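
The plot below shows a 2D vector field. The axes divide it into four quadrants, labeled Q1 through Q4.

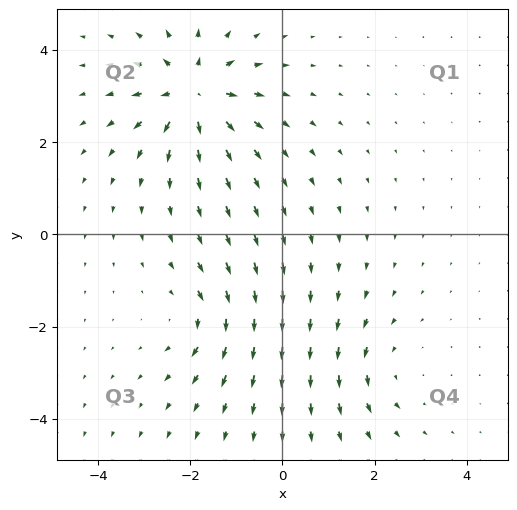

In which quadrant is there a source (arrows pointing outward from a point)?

The source sits at approximately (-1.9, 3.1), which lies in quadrant Q2. The divergence there is about +6, positive as expected for a source.

Q2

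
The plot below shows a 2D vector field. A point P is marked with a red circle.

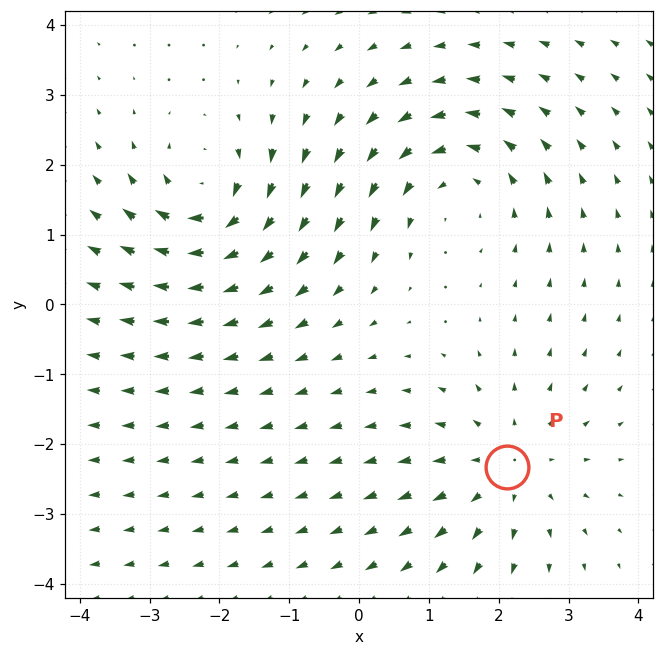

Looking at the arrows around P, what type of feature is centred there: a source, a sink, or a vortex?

source

At P (2.1, -2.3) the arrows spread outward. Divergence about +4, curl ≈0 — positive divergence with near-zero curl is a source.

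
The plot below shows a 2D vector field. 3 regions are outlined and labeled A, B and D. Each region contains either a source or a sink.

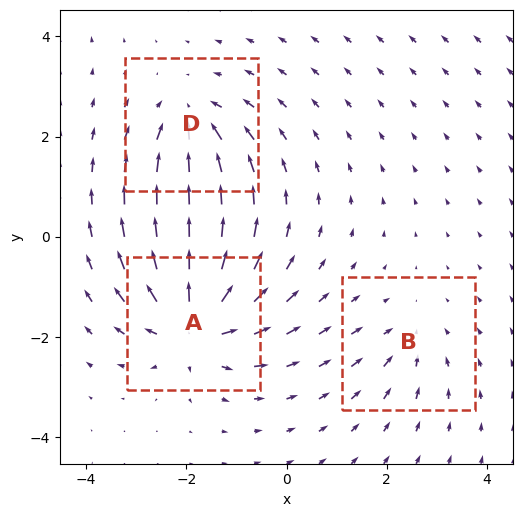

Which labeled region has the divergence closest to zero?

B

Divergence at each region's feature centre — A: about +6, B: about -2, D: about -4. Region B is closest to zero.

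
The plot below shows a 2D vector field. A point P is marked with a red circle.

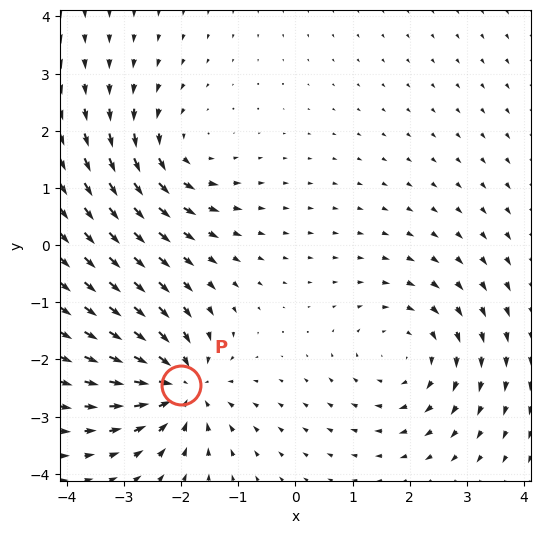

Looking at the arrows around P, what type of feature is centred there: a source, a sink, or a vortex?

sink

At P (-2.0, -2.5) the arrows converge inward. Divergence about -5, curl ≈0 — negative divergence with near-zero curl is a sink.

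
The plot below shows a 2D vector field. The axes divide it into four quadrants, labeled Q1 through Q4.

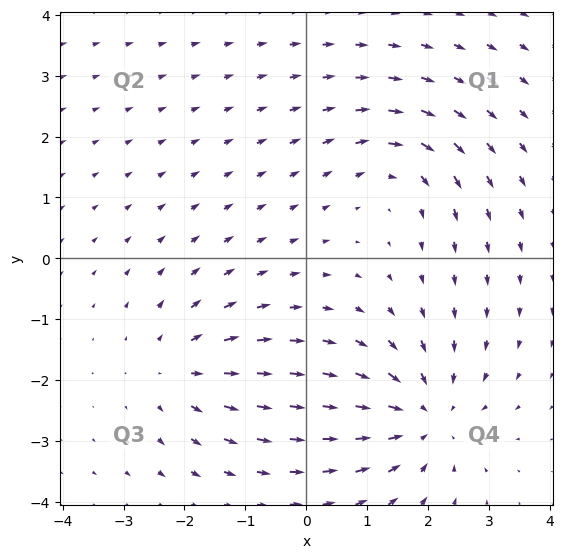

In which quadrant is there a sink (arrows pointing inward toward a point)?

Q4

The sink sits at approximately (1.9, -2.6), which lies in quadrant Q4. The divergence there is about -4, negative as expected for a sink.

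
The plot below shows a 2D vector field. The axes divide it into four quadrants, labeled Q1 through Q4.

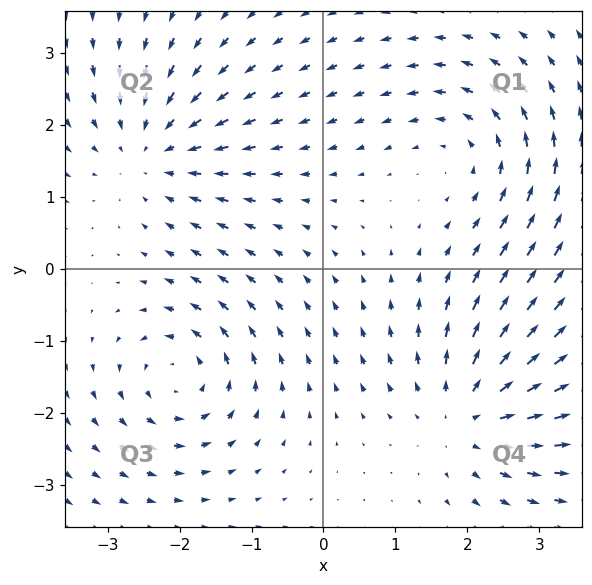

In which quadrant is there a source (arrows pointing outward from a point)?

The source sits at approximately (2.0, -2.0), which lies in quadrant Q4. The divergence there is about +3, positive as expected for a source.

Q4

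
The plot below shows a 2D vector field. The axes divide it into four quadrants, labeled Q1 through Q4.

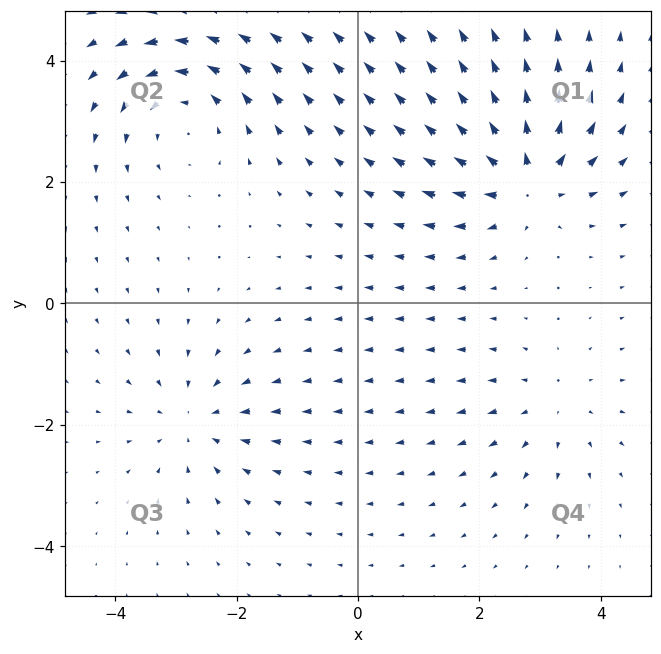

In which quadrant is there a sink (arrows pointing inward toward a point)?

Q3

The sink sits at approximately (-2.7, -1.9), which lies in quadrant Q3. The divergence there is about -4, negative as expected for a sink.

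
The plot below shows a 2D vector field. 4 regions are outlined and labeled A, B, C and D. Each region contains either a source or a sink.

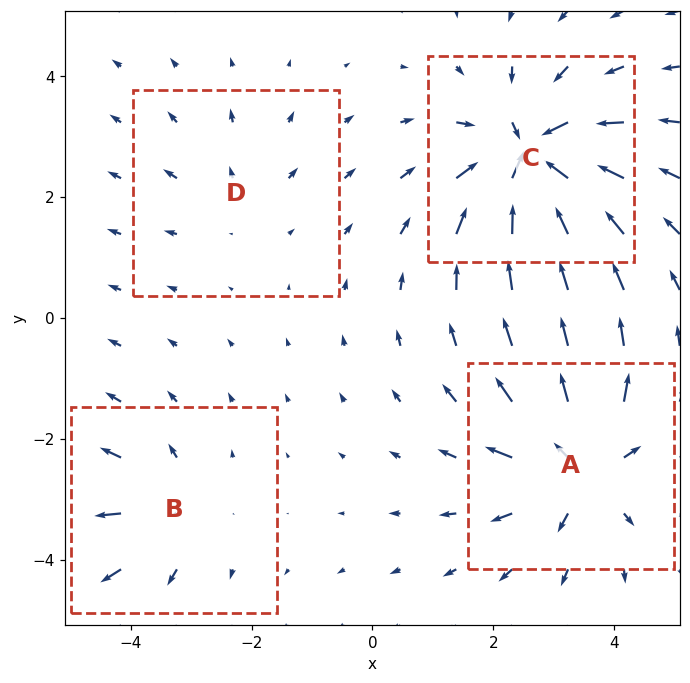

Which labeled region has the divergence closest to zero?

D

Divergence at each region's feature centre — A: about +6, B: about +4, C: about -7, D: about +2. Region D is closest to zero.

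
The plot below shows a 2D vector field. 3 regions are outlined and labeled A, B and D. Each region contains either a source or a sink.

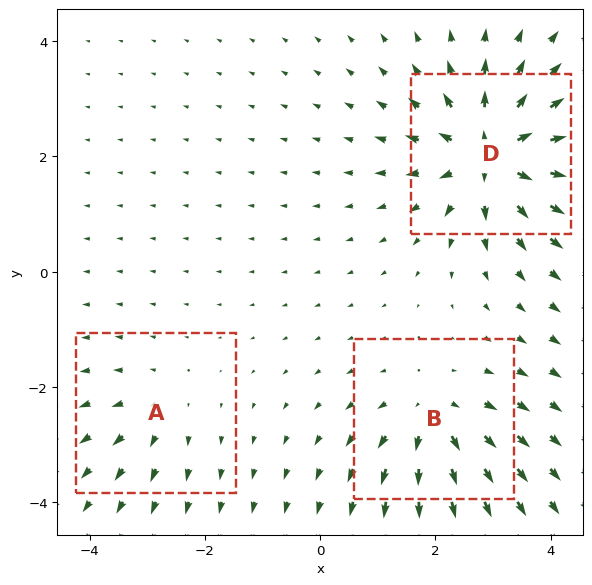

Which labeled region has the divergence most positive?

D

Divergence at each region's feature centre — A: about +2, B: about +4, D: about +6. Region D is most positive.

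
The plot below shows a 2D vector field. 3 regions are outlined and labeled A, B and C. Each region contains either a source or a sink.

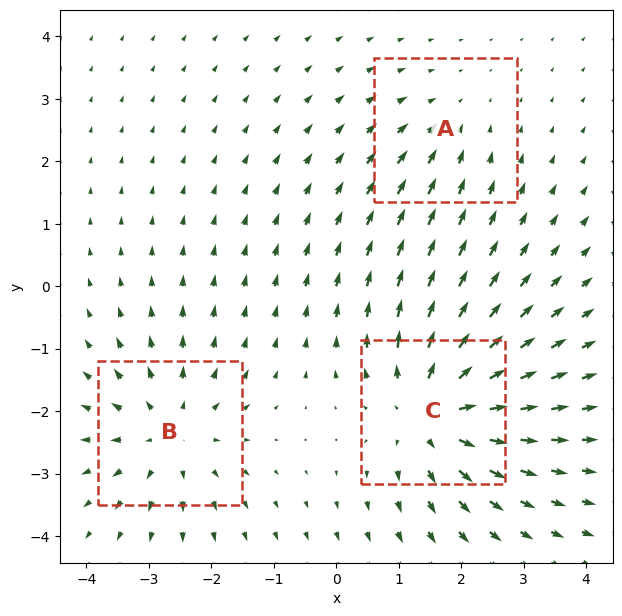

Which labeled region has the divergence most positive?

C

Divergence at each region's feature centre — A: about -2, B: about +3, C: about +5. Region C is most positive.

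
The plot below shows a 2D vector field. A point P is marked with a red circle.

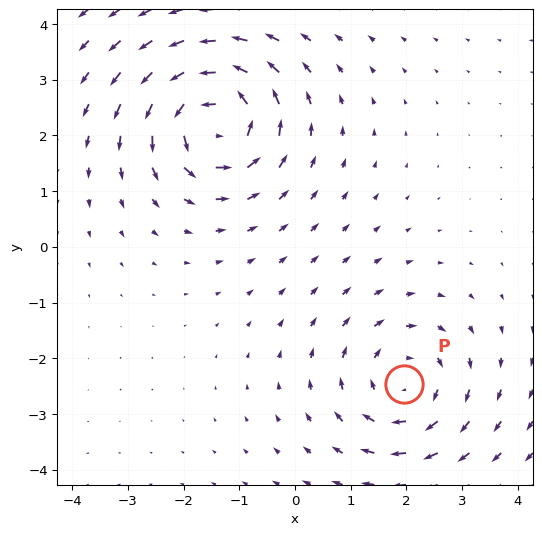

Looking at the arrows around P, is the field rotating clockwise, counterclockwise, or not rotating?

Near P at (1.9, -2.5) the arrows circulate clockwise. The curl (z-component) there is about -4; negative curl means clockwise rotation.

clockwise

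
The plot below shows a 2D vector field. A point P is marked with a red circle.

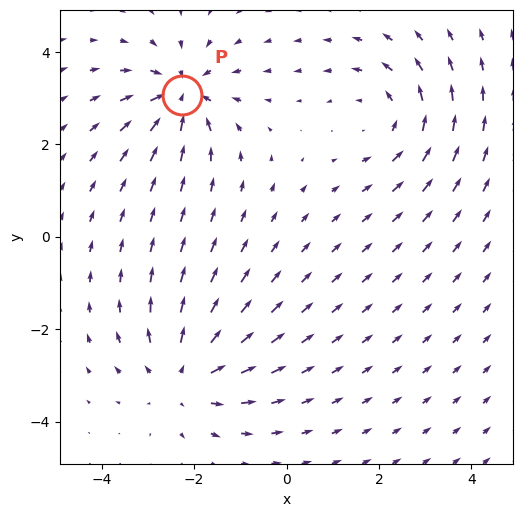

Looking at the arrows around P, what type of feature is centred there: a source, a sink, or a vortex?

At P (-2.3, 3.1) the arrows converge inward. Divergence about -6, curl ≈0 — negative divergence with near-zero curl is a sink.

sink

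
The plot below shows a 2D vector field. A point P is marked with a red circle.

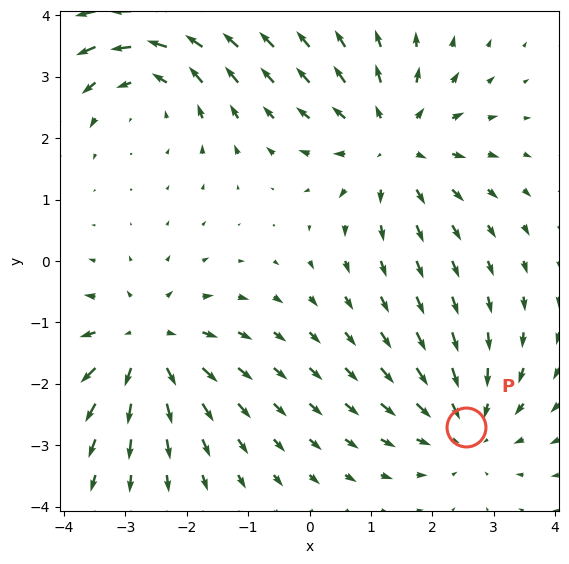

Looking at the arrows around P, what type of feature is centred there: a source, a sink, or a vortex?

sink

At P (2.5, -2.7) the arrows converge inward. Divergence about -4, curl ≈0 — negative divergence with near-zero curl is a sink.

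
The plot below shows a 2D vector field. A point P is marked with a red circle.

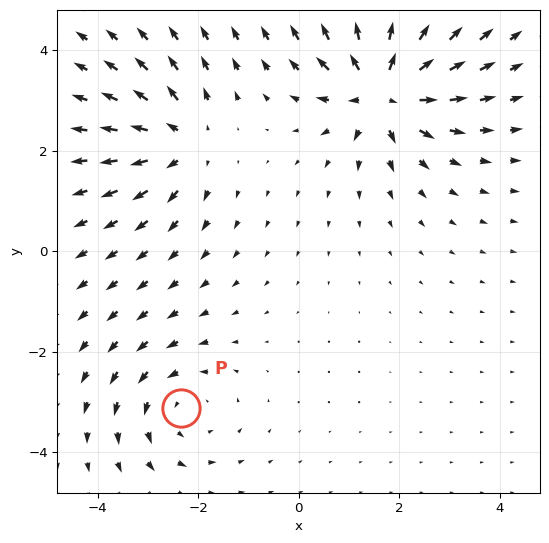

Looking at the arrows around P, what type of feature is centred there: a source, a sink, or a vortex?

At P (-2.3, -3.1) the arrows circulate counterclockwise. Divergence ≈0, curl about +3 — near-zero divergence with nonzero curl is a vortex.

vortex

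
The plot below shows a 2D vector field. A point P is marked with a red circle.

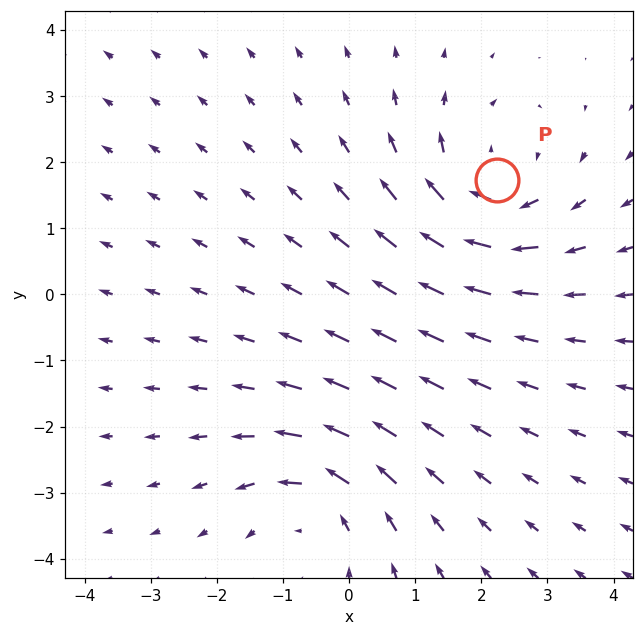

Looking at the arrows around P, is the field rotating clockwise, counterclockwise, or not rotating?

clockwise

Near P at (2.2, 1.7) the arrows circulate clockwise. The curl (z-component) there is about -4; negative curl means clockwise rotation.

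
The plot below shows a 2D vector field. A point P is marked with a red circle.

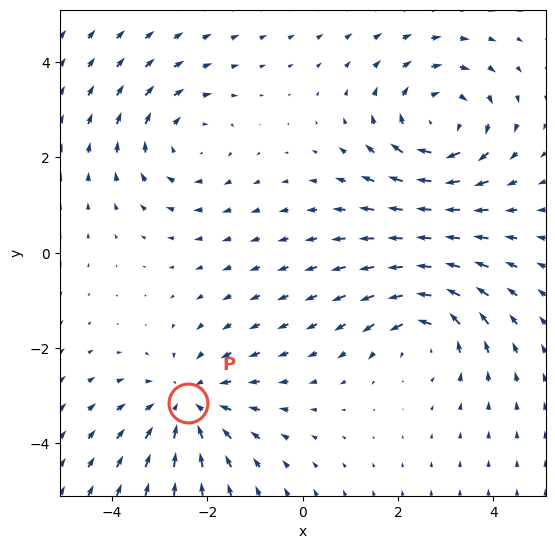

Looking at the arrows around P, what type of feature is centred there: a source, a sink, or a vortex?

At P (-2.4, -3.2) the arrows converge inward. Divergence about -4, curl ≈0 — negative divergence with near-zero curl is a sink.

sink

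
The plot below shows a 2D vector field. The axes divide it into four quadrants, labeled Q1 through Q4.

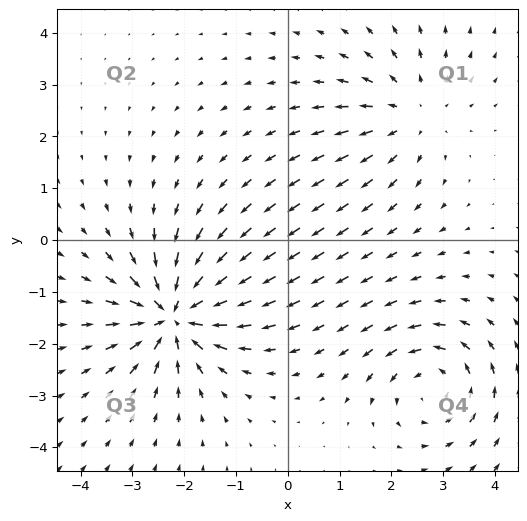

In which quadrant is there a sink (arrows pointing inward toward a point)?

Q3

The sink sits at approximately (-2.2, -1.4), which lies in quadrant Q3. The divergence there is about -7, negative as expected for a sink.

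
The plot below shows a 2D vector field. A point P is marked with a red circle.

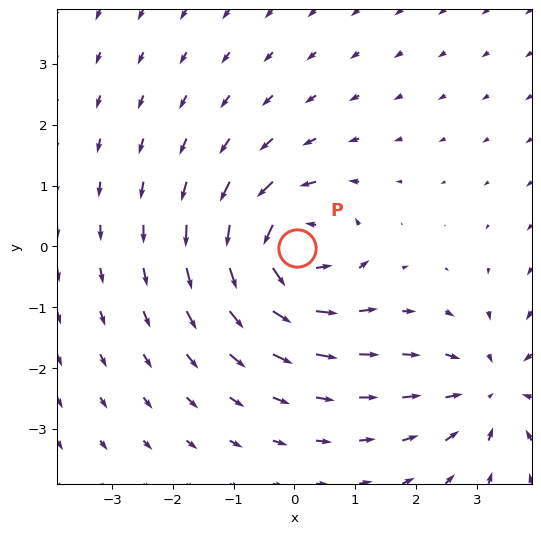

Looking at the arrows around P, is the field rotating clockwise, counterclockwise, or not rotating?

Near P at (0.0, -0.0) the arrows circulate counterclockwise. The curl (z-component) there is about +5; positive curl means counterclockwise rotation.

counterclockwise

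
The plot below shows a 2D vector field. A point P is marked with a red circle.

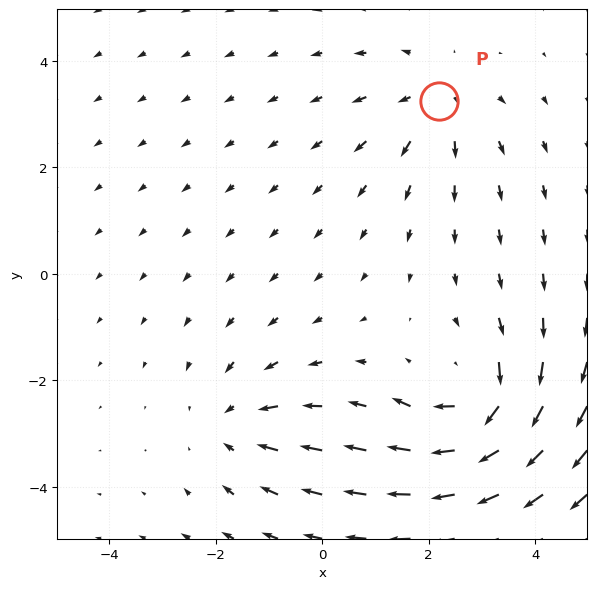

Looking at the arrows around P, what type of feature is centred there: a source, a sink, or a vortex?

At P (2.2, 3.2) the arrows spread outward. Divergence about +3, curl ≈0 — positive divergence with near-zero curl is a source.

source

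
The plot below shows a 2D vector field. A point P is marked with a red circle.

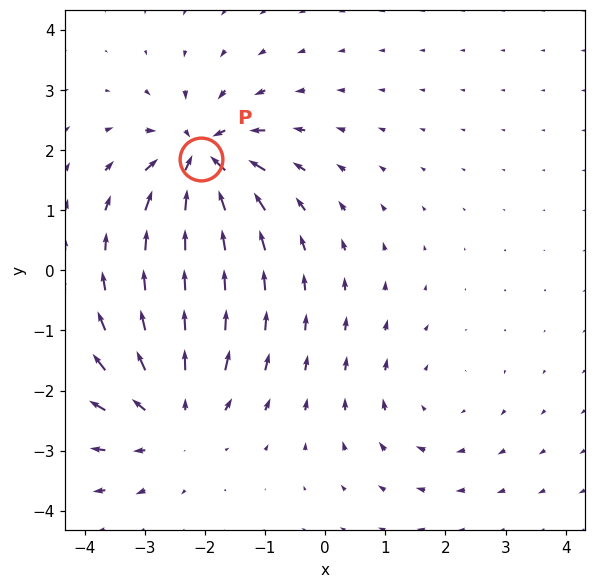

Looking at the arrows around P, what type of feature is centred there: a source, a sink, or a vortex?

sink

At P (-2.1, 1.8) the arrows converge inward. Divergence about -7, curl ≈0 — negative divergence with near-zero curl is a sink.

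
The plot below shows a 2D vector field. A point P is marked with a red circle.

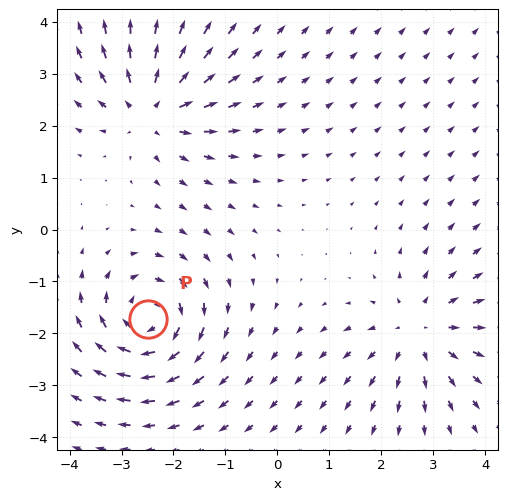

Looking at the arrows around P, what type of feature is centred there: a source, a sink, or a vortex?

At P (-2.5, -1.7) the arrows circulate clockwise. Divergence ≈0, curl about -5 — near-zero divergence with nonzero curl is a vortex.

vortex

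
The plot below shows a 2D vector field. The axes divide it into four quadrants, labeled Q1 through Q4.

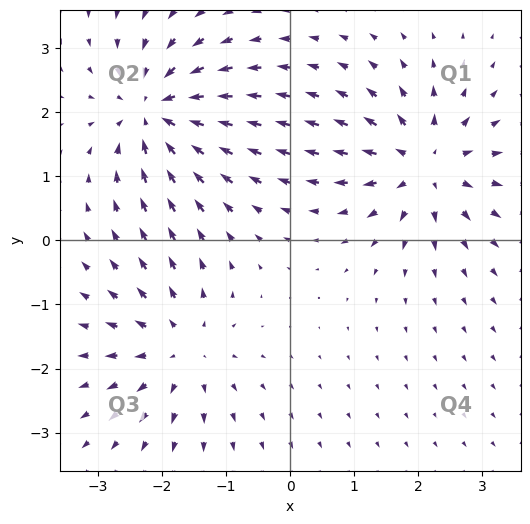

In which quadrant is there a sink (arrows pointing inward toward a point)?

The sink sits at approximately (-2.1, 2.0), which lies in quadrant Q2. The divergence there is about -6, negative as expected for a sink.

Q2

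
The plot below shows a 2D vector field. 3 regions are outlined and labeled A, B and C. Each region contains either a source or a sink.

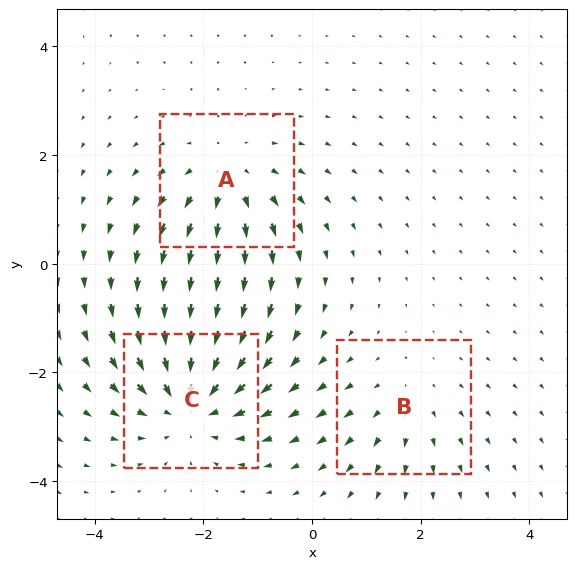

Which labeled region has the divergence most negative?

C

Divergence at each region's feature centre — A: about +3, B: about +2, C: about -4. Region C is most negative.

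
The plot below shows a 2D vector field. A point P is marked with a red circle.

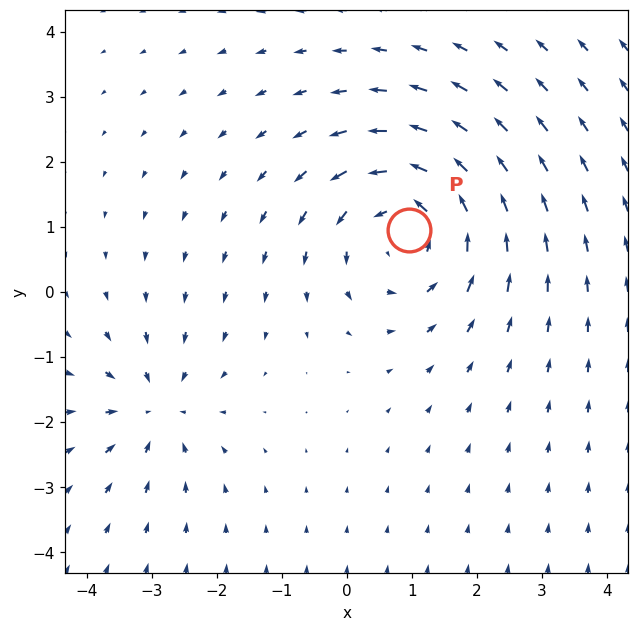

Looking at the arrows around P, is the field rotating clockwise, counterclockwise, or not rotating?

Near P at (1.0, 0.9) the arrows circulate counterclockwise. The curl (z-component) there is about +4; positive curl means counterclockwise rotation.

counterclockwise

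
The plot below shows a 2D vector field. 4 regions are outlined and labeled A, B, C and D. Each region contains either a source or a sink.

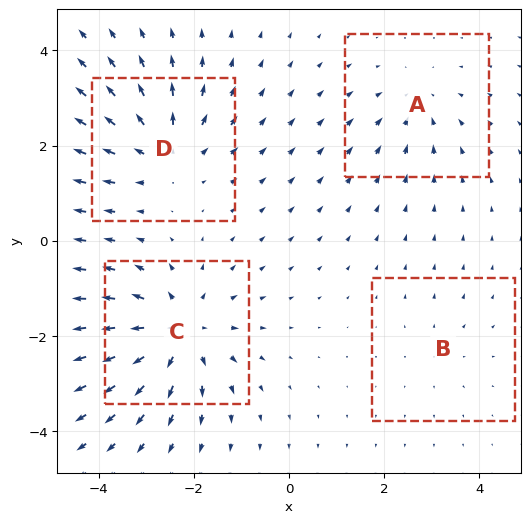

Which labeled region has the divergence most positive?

Divergence at each region's feature centre — A: about -3, B: about +2, C: about +6, D: about +5. Region C is most positive.

C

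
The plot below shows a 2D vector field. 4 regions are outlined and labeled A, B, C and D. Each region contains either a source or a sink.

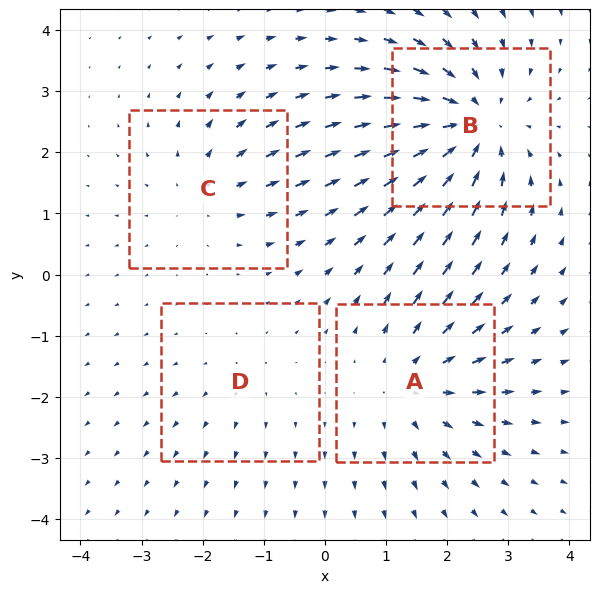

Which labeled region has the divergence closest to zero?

D

Divergence at each region's feature centre — A: about +4, B: about -6, C: about +3, D: about +2. Region D is closest to zero.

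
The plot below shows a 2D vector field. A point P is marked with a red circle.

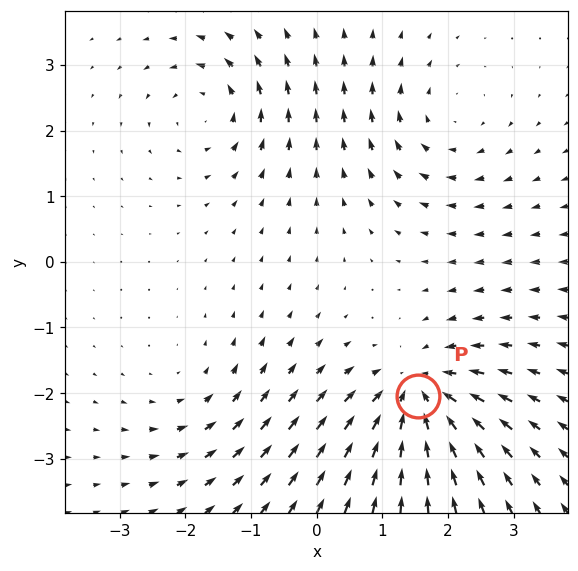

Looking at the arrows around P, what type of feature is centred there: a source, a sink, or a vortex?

At P (1.5, -2.0) the arrows converge inward. Divergence about -5, curl ≈0 — negative divergence with near-zero curl is a sink.

sink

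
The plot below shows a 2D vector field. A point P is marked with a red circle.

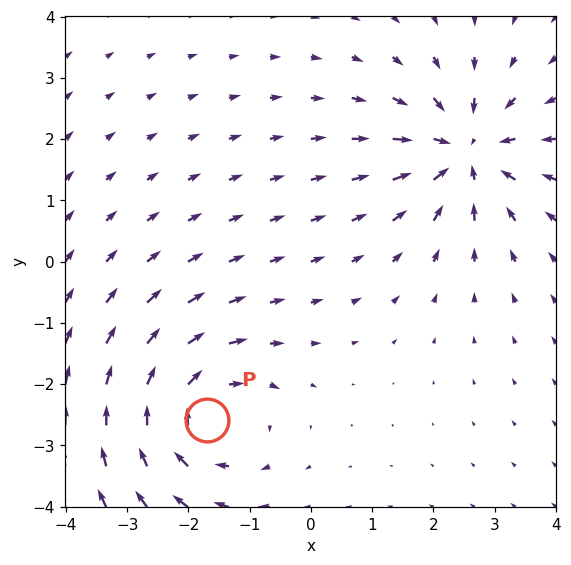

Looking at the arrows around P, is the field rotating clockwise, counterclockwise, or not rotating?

Near P at (-1.7, -2.6) the arrows circulate clockwise. The curl (z-component) there is about -4; negative curl means clockwise rotation.

clockwise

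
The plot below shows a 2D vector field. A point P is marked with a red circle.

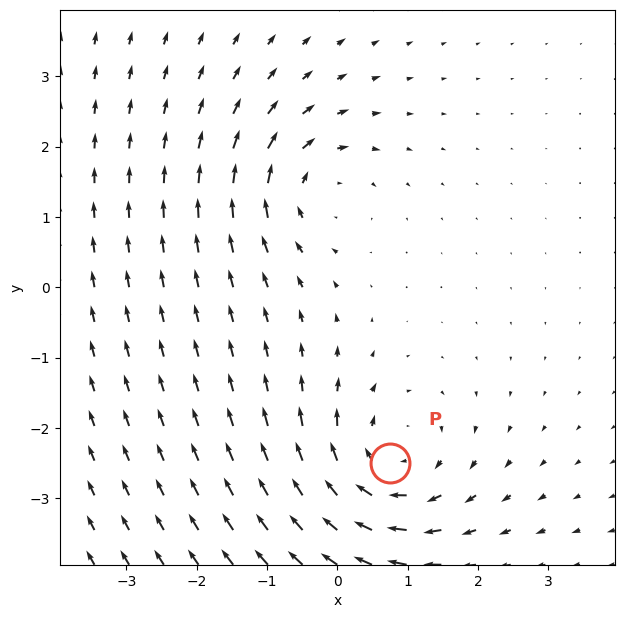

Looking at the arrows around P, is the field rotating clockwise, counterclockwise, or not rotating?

clockwise

Near P at (0.7, -2.5) the arrows circulate clockwise. The curl (z-component) there is about -5; negative curl means clockwise rotation.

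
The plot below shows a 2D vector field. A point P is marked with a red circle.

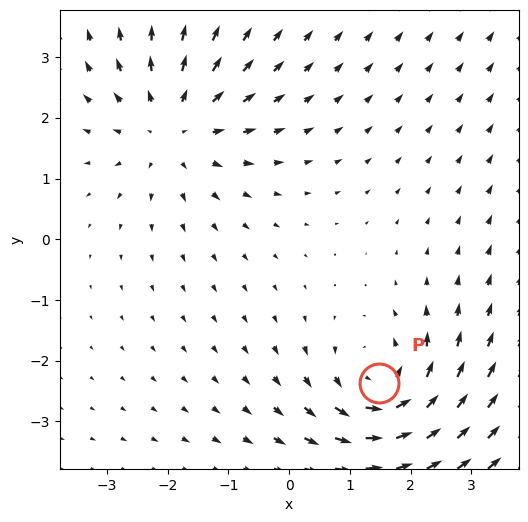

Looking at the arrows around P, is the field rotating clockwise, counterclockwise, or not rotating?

counterclockwise

Near P at (1.5, -2.4) the arrows circulate counterclockwise. The curl (z-component) there is about +4; positive curl means counterclockwise rotation.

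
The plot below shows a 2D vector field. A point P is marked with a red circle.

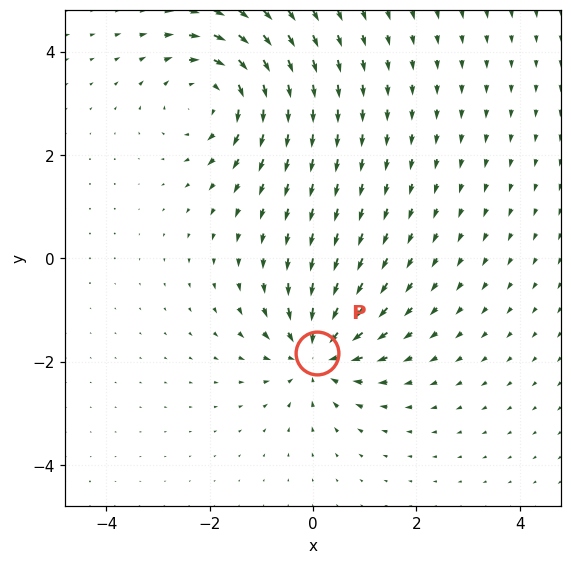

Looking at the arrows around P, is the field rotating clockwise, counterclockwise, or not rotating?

not rotating

Near P at (0.1, -1.8) the arrows show no circulation. The curl there is ≈0.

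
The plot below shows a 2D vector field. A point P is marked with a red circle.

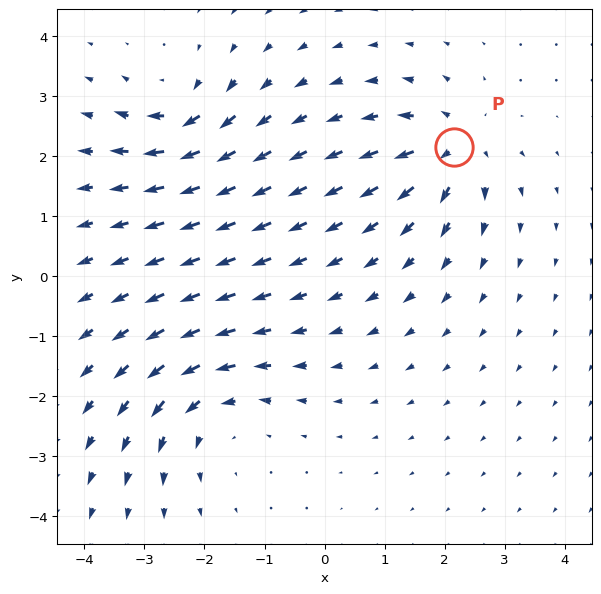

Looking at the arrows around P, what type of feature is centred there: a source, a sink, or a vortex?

At P (2.2, 2.2) the arrows spread outward. Divergence about +4, curl ≈0 — positive divergence with near-zero curl is a source.

source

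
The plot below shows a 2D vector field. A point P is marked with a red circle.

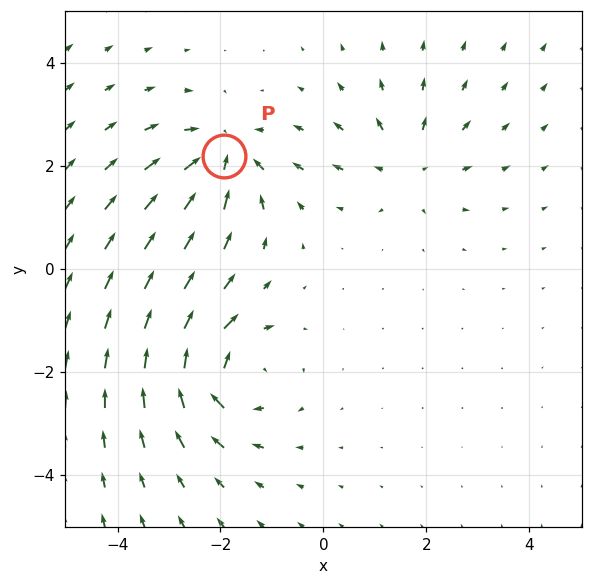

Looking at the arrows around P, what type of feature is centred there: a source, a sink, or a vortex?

At P (-1.9, 2.2) the arrows converge inward. Divergence about -5, curl ≈0 — negative divergence with near-zero curl is a sink.

sink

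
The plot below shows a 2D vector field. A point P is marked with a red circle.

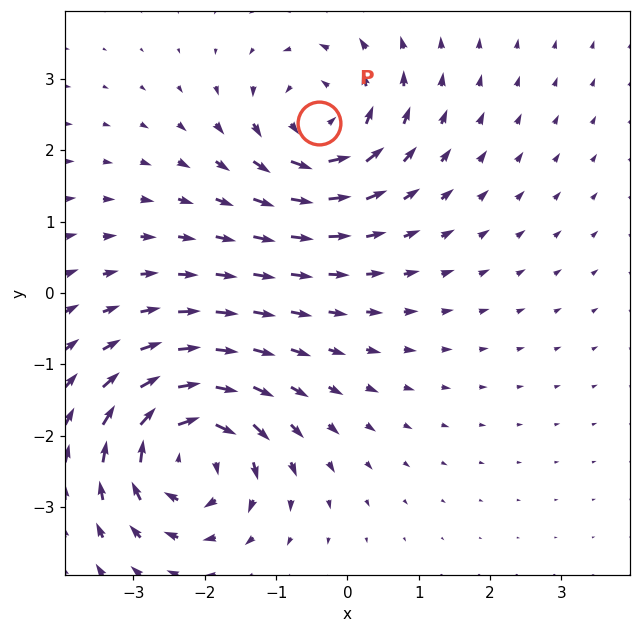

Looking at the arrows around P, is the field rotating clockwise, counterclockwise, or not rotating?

counterclockwise

Near P at (-0.4, 2.4) the arrows circulate counterclockwise. The curl (z-component) there is about +5; positive curl means counterclockwise rotation.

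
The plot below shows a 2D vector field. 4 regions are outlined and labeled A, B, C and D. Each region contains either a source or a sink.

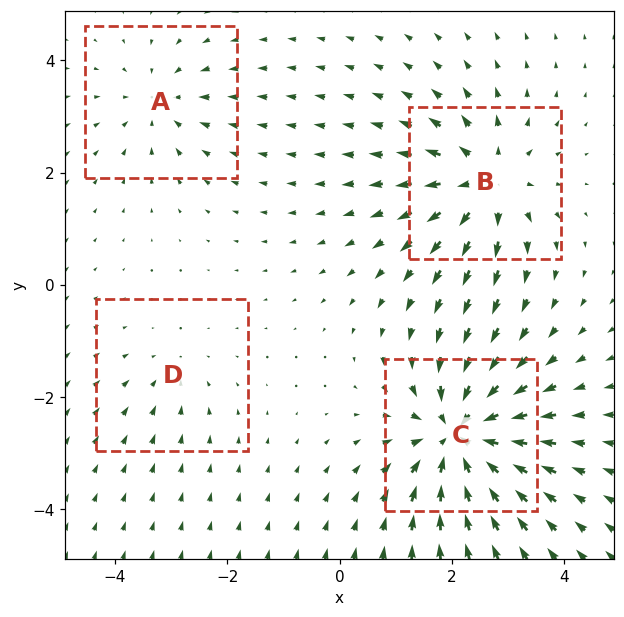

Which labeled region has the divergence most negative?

Divergence at each region's feature centre — A: about -3, B: about +6, C: about -8, D: about -2. Region C is most negative.

C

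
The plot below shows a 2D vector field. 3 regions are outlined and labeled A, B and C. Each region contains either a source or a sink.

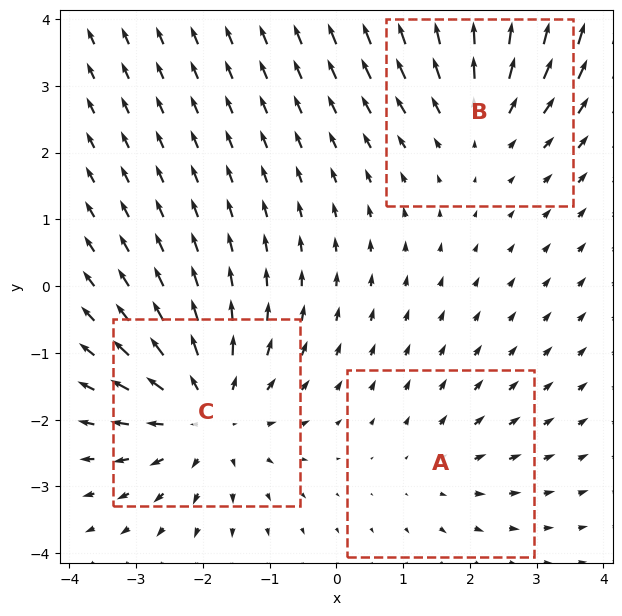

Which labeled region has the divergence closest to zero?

A

Divergence at each region's feature centre — A: about +2, B: about +3, C: about +4. Region A is closest to zero.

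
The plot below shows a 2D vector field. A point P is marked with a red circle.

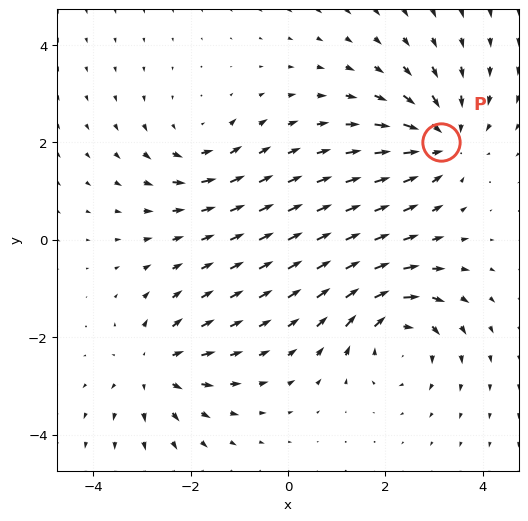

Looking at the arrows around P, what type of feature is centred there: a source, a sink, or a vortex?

At P (3.2, 2.0) the arrows converge inward. Divergence about -4, curl ≈0 — negative divergence with near-zero curl is a sink.

sink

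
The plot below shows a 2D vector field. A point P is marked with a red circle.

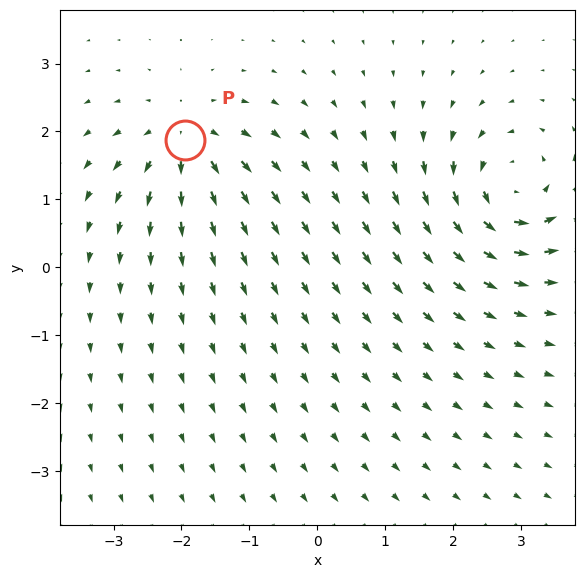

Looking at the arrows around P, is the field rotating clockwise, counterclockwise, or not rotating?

Near P at (-1.9, 1.9) the arrows show no circulation. The curl there is ≈0.

not rotating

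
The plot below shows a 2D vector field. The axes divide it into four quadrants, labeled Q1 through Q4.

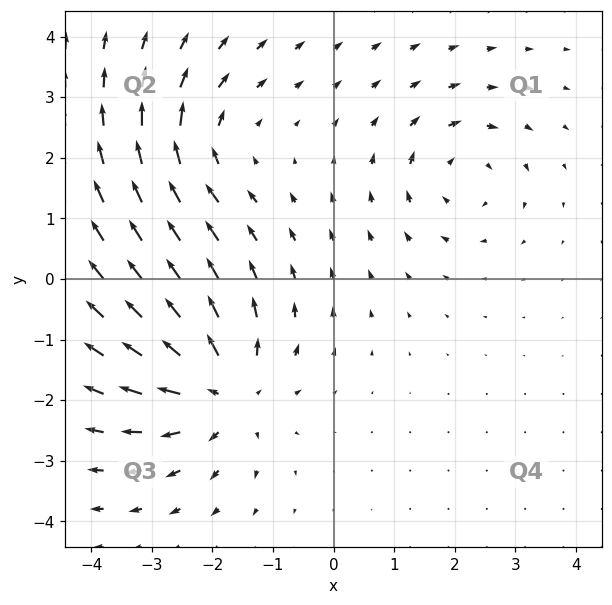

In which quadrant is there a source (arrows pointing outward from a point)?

Q3

The source sits at approximately (-1.8, -1.8), which lies in quadrant Q3. The divergence there is about +5, positive as expected for a source.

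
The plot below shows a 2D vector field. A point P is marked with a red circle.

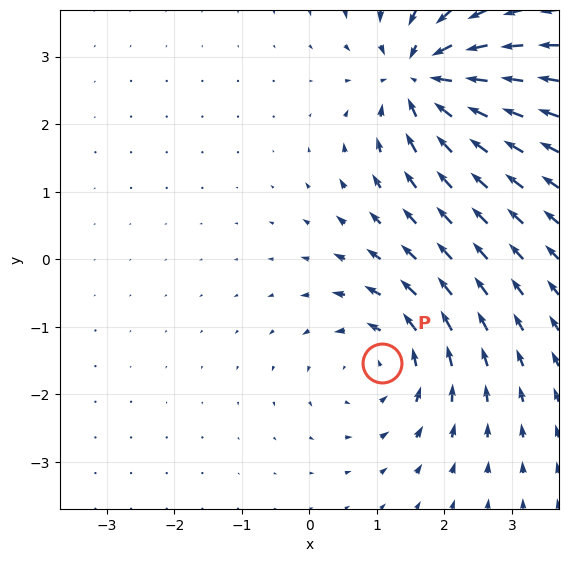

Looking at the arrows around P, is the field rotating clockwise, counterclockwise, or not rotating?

Near P at (1.1, -1.5) the arrows circulate counterclockwise. The curl (z-component) there is about +3; positive curl means counterclockwise rotation.

counterclockwise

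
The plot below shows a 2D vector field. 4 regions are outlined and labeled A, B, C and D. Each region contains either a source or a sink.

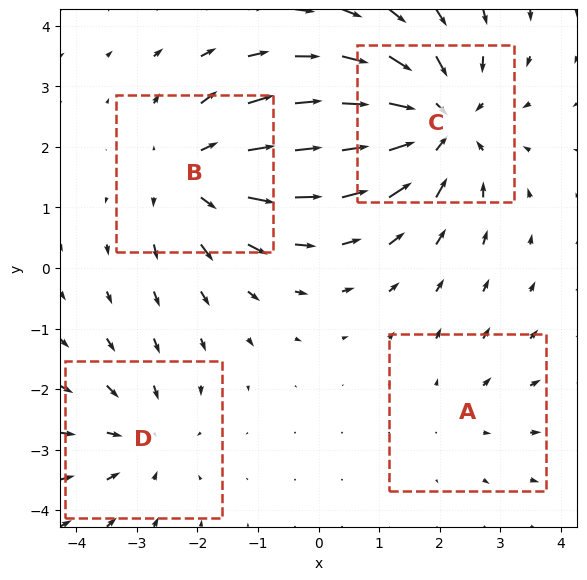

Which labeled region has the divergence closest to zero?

Divergence at each region's feature centre — A: about +2, B: about +4, C: about -5, D: about -3. Region A is closest to zero.

A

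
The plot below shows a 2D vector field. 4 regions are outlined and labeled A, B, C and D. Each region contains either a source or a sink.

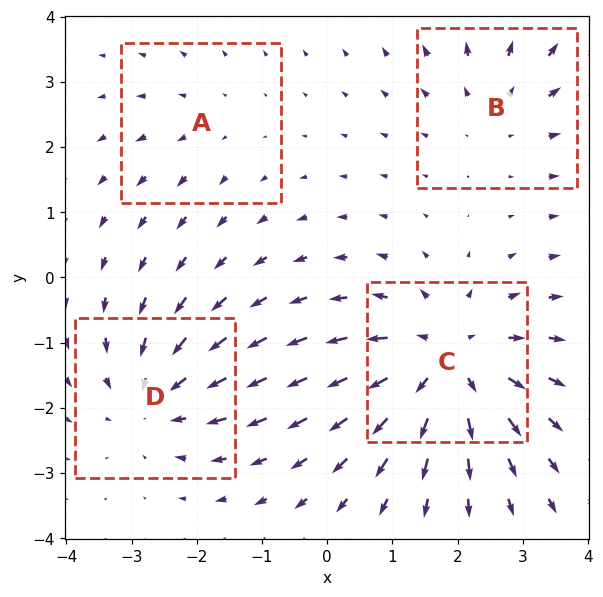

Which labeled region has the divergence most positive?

C

Divergence at each region's feature centre — A: about +2, B: about +3, C: about +6, D: about -4. Region C is most positive.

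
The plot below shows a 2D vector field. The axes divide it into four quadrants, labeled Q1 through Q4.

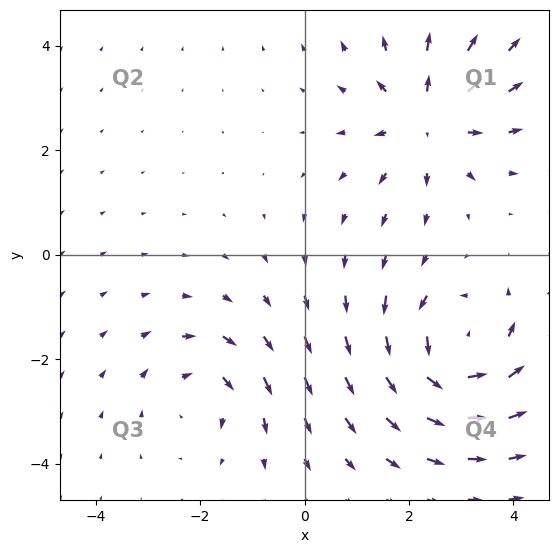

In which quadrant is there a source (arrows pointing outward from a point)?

The source sits at approximately (2.4, 2.6), which lies in quadrant Q1. The divergence there is about +4, positive as expected for a source.

Q1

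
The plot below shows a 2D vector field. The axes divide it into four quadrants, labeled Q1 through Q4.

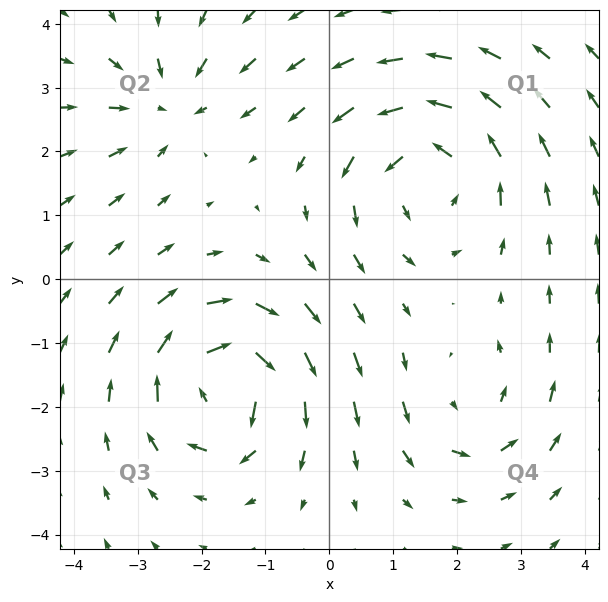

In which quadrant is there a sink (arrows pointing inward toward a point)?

Q2

The sink sits at approximately (-2.5, 2.7), which lies in quadrant Q2. The divergence there is about -4, negative as expected for a sink.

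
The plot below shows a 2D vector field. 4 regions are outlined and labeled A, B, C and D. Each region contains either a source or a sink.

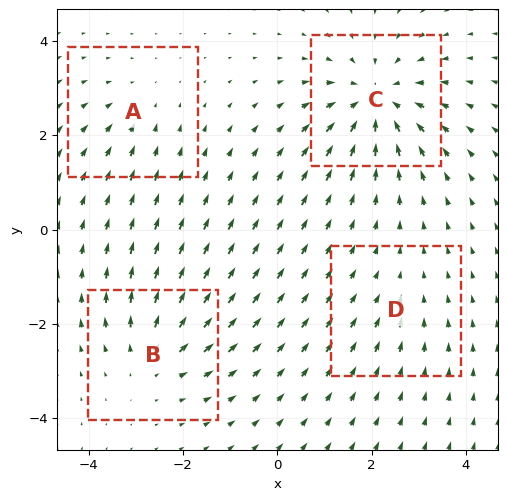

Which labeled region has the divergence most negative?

Divergence at each region's feature centre — A: about -3, B: about +4, C: about -7, D: about -2. Region C is most negative.

C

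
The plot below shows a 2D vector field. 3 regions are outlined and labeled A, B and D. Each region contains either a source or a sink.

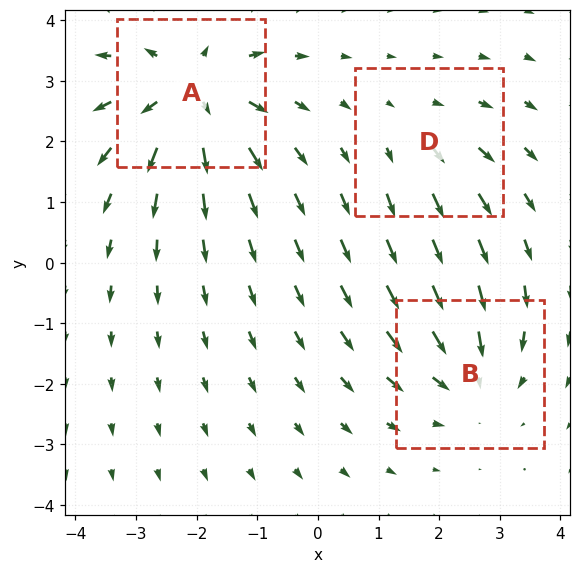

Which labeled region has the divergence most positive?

A

Divergence at each region's feature centre — A: about +4, B: about -3, D: about +2. Region A is most positive.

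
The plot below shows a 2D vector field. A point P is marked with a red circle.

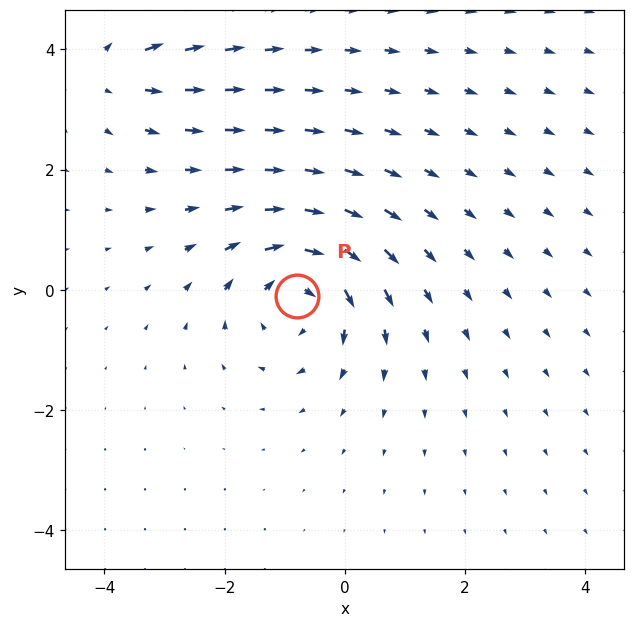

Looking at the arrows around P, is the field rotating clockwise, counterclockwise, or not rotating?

clockwise

Near P at (-0.8, -0.1) the arrows circulate clockwise. The curl (z-component) there is about -4; negative curl means clockwise rotation.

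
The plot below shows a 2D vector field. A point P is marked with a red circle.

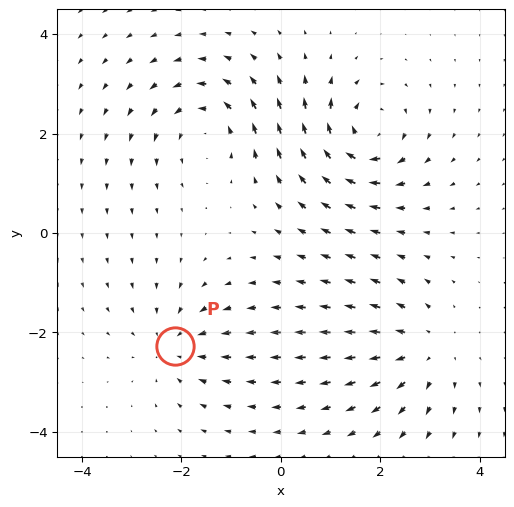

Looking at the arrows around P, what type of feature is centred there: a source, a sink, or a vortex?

sink

At P (-2.1, -2.3) the arrows converge inward. Divergence about -3, curl ≈0 — negative divergence with near-zero curl is a sink.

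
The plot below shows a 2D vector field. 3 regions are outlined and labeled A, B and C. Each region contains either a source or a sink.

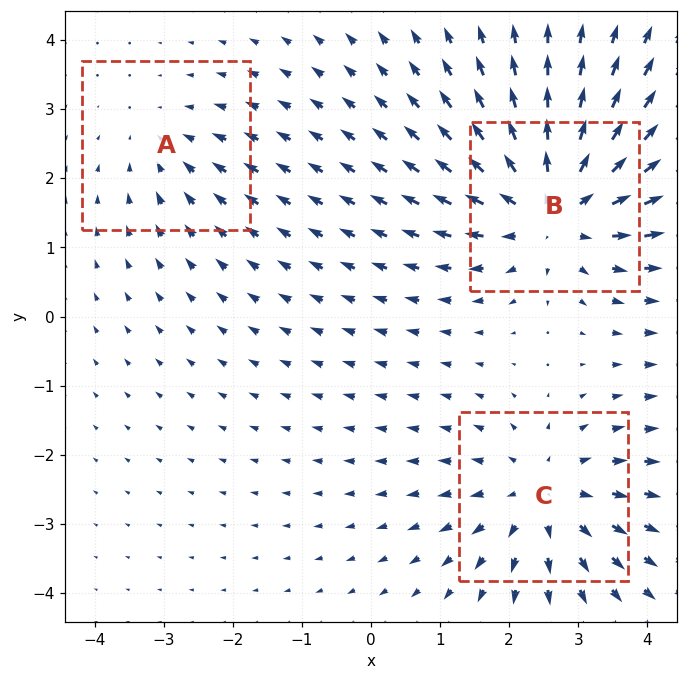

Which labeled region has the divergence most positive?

Divergence at each region's feature centre — A: about -2, B: about +4, C: about +3. Region B is most positive.

B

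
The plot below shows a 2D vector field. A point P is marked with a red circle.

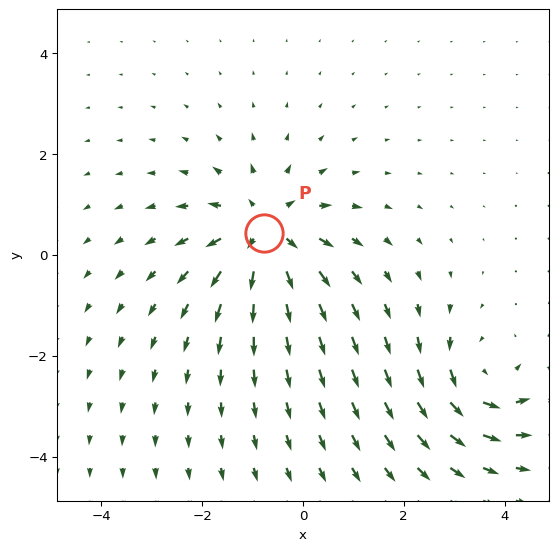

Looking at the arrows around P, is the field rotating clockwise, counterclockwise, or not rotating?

not rotating

Near P at (-0.8, 0.4) the arrows show no circulation. The curl there is ≈0.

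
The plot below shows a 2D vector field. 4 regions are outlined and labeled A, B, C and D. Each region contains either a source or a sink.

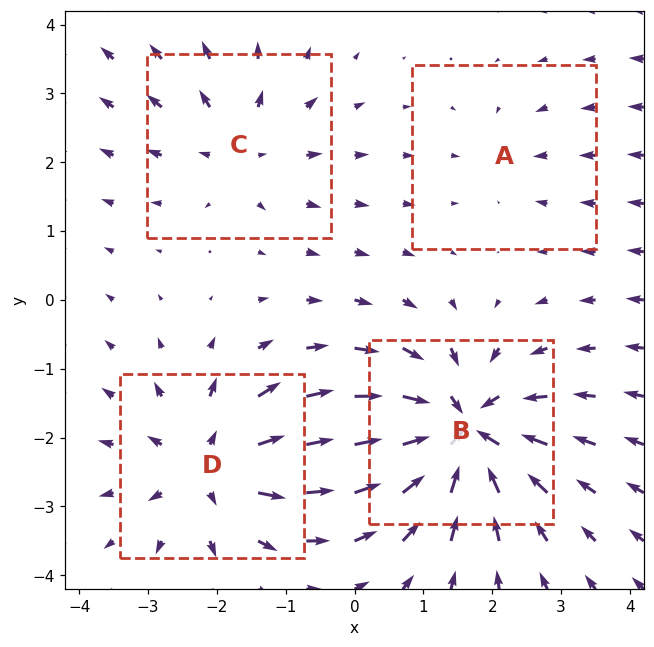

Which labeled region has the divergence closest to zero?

Divergence at each region's feature centre — A: about -2, B: about -7, C: about +4, D: about +6. Region A is closest to zero.

A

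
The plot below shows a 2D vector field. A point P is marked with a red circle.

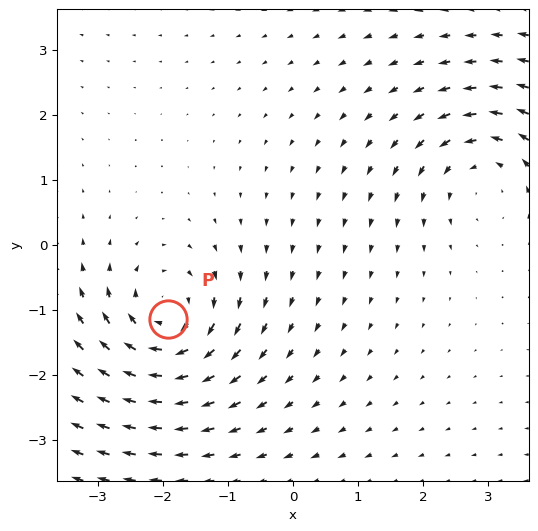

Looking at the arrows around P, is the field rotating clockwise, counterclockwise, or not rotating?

Near P at (-1.9, -1.1) the arrows circulate clockwise. The curl (z-component) there is about -4; negative curl means clockwise rotation.

clockwise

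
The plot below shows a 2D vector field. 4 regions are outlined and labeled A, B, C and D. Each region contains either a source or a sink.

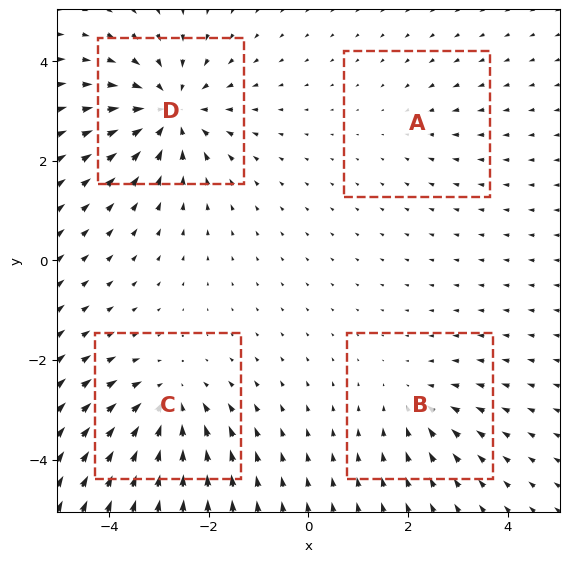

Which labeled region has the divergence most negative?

Divergence at each region's feature centre — A: about -2, B: about -3, C: about -5, D: about -7. Region D is most negative.

D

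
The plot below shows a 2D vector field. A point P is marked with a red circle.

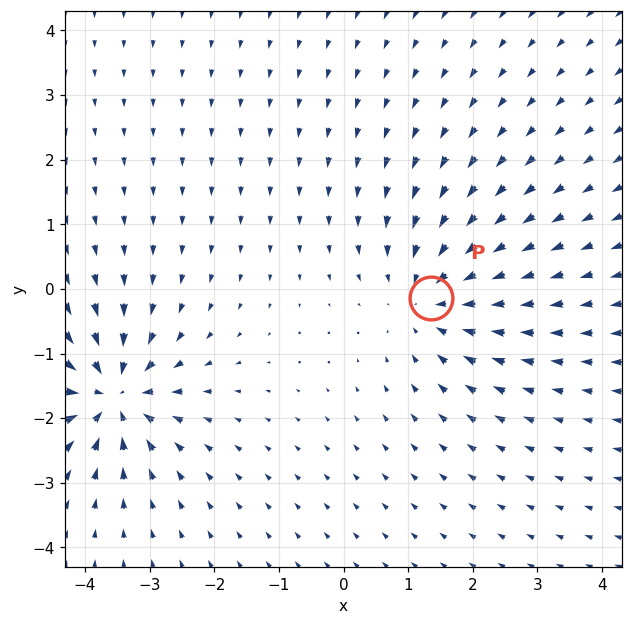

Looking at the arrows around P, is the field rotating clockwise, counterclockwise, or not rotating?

not rotating

Near P at (1.4, -0.1) the arrows show no circulation. The curl there is ≈0.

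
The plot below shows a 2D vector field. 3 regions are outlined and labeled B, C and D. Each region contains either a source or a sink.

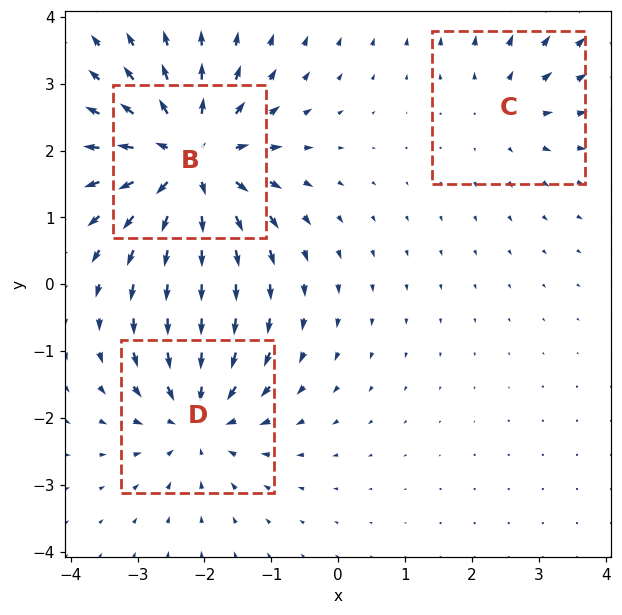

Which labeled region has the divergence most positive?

Divergence at each region's feature centre — B: about +5, C: about +2, D: about -4. Region B is most positive.

B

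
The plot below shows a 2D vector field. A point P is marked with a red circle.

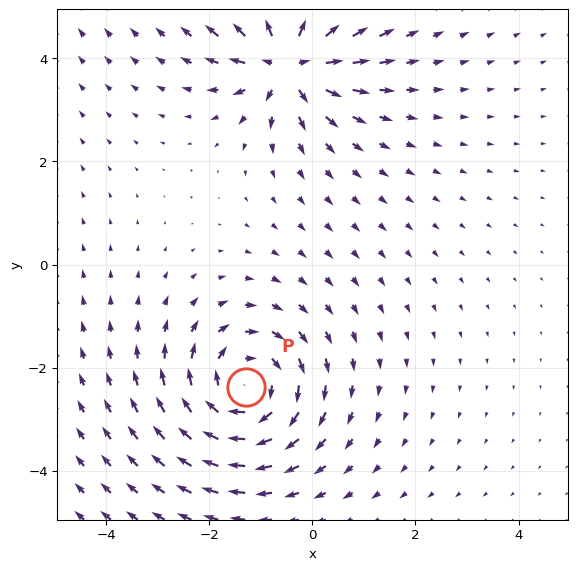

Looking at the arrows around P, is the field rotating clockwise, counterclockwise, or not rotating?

clockwise

Near P at (-1.3, -2.4) the arrows circulate clockwise. The curl (z-component) there is about -4; negative curl means clockwise rotation.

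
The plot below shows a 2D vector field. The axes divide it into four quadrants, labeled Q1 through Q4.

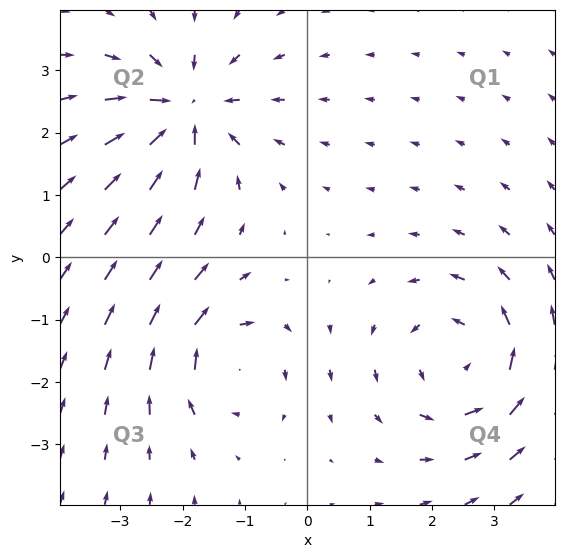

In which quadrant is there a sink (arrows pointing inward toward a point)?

Q2

The sink sits at approximately (-2.0, 2.3), which lies in quadrant Q2. The divergence there is about -5, negative as expected for a sink.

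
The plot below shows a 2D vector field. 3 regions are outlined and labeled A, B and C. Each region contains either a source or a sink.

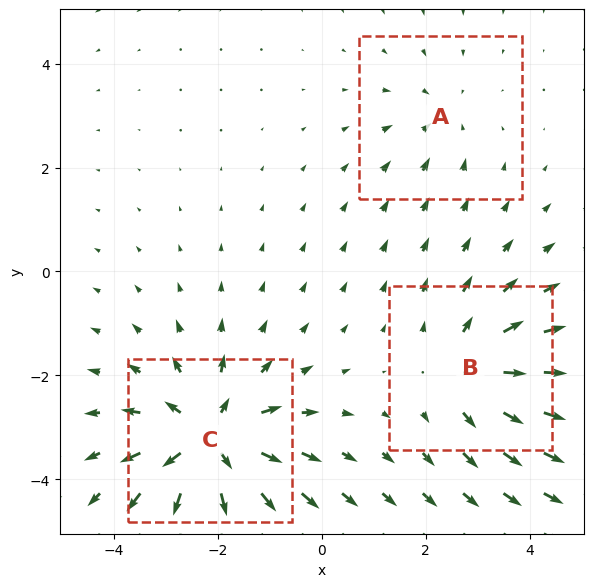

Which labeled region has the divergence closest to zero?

Divergence at each region's feature centre — A: about -2, B: about +3, C: about +5. Region A is closest to zero.

A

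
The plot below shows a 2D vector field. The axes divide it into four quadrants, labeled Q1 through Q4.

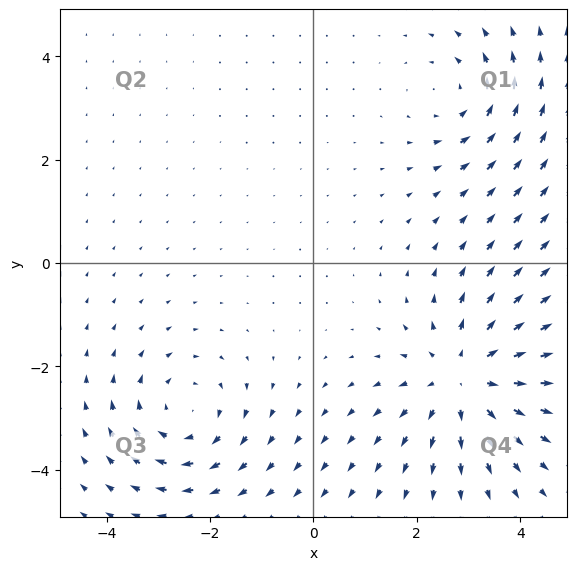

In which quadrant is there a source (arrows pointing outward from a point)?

The source sits at approximately (2.9, -2.2), which lies in quadrant Q4. The divergence there is about +4, positive as expected for a source.

Q4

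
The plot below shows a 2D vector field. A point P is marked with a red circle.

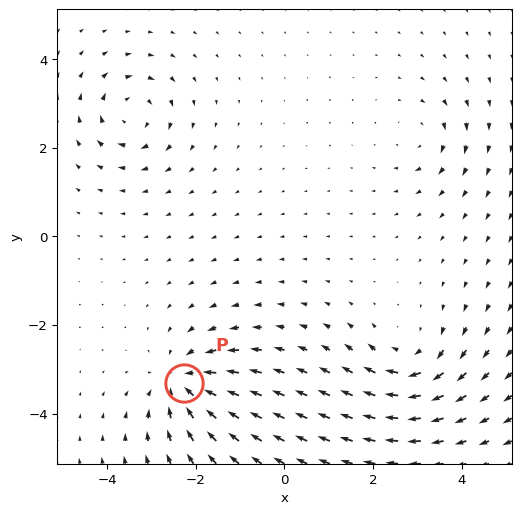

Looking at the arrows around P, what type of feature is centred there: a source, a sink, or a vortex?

At P (-2.3, -3.3) the arrows converge inward. Divergence about -6, curl ≈0 — negative divergence with near-zero curl is a sink.

sink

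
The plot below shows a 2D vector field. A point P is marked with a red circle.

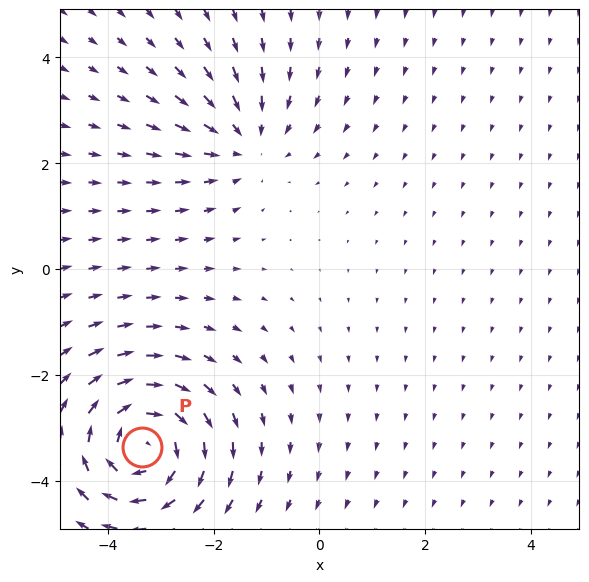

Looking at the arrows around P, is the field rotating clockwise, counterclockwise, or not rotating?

clockwise

Near P at (-3.4, -3.4) the arrows circulate clockwise. The curl (z-component) there is about -5; negative curl means clockwise rotation.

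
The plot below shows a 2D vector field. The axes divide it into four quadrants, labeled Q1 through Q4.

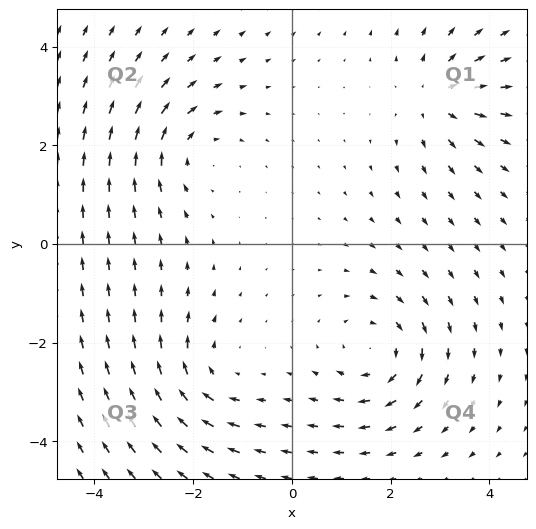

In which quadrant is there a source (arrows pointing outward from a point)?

The source sits at approximately (2.9, 3.0), which lies in quadrant Q1. The divergence there is about +4, positive as expected for a source.

Q1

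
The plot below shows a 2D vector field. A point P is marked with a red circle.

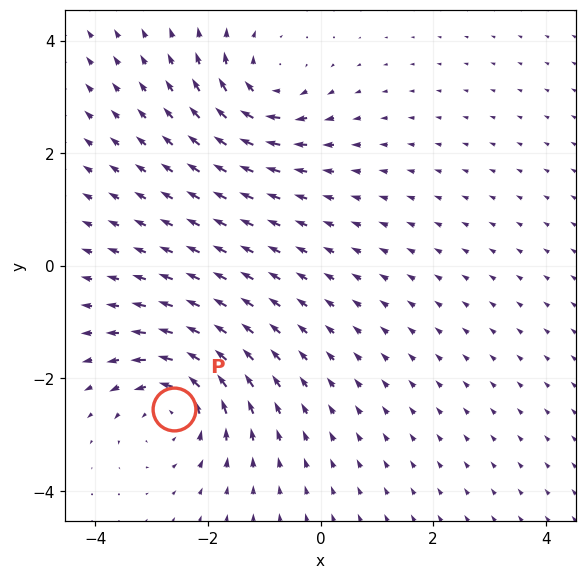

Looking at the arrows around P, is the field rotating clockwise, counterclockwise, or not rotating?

counterclockwise

Near P at (-2.6, -2.5) the arrows circulate counterclockwise. The curl (z-component) there is about +5; positive curl means counterclockwise rotation.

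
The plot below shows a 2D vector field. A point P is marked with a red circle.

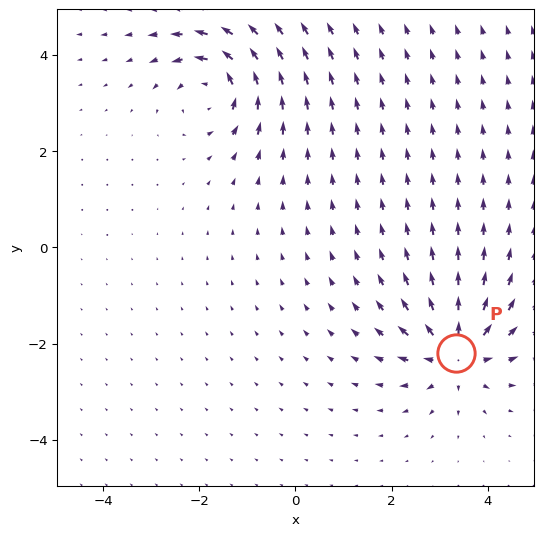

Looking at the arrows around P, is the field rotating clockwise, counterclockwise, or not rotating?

Near P at (3.3, -2.2) the arrows show no circulation. The curl there is ≈0.

not rotating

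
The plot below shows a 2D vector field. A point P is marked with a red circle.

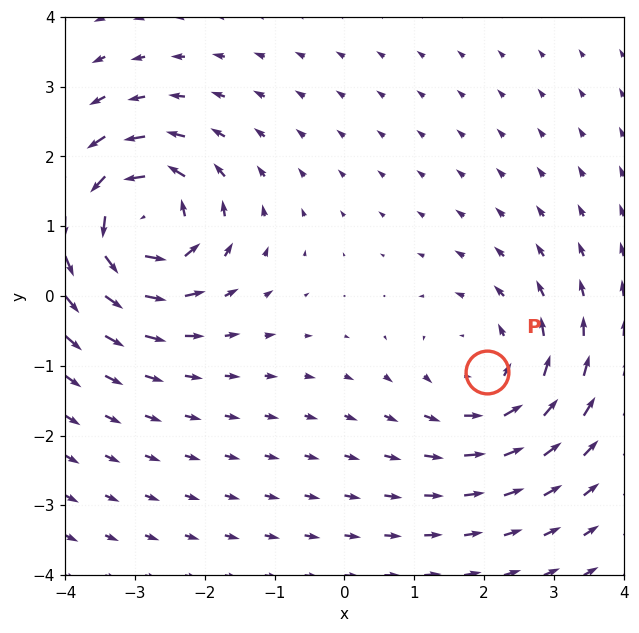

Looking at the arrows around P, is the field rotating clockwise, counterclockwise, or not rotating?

Near P at (2.0, -1.1) the arrows circulate counterclockwise. The curl (z-component) there is about +3; positive curl means counterclockwise rotation.

counterclockwise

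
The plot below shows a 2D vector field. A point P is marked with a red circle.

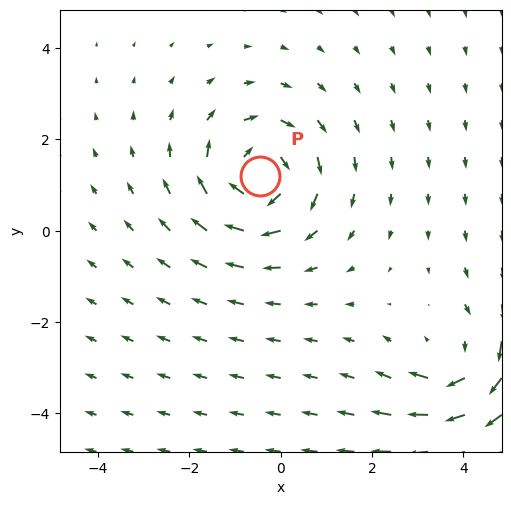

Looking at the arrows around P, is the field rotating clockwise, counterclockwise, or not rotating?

clockwise

Near P at (-0.5, 1.2) the arrows circulate clockwise. The curl (z-component) there is about -5; negative curl means clockwise rotation.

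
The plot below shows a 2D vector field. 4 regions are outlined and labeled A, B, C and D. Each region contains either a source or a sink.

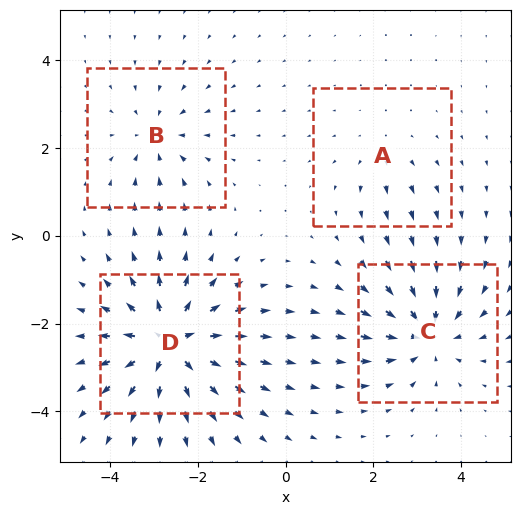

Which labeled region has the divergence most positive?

D

Divergence at each region's feature centre — A: about +2, B: about -4, C: about -5, D: about +7. Region D is most positive.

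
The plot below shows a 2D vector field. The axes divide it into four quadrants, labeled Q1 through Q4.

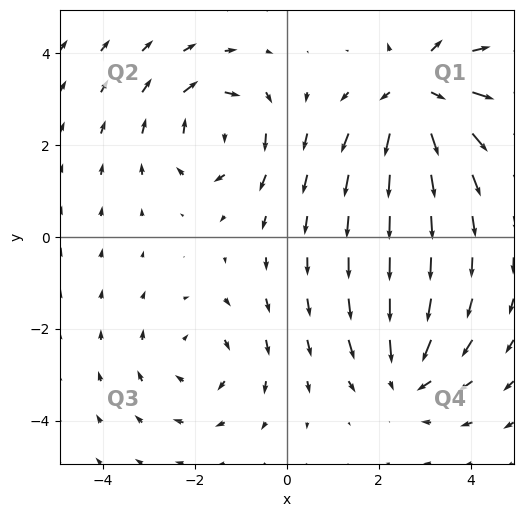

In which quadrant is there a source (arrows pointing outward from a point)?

Q1

The source sits at approximately (2.9, 3.1), which lies in quadrant Q1. The divergence there is about +5, positive as expected for a source.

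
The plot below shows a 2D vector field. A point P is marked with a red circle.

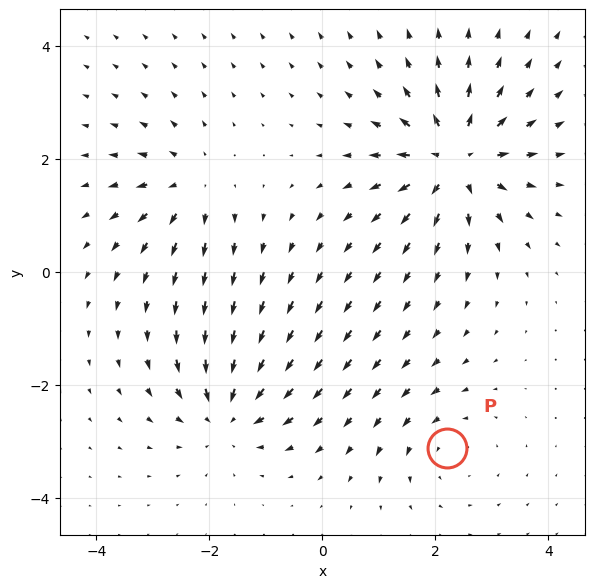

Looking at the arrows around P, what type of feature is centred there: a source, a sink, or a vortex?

vortex

At P (2.2, -3.1) the arrows circulate counterclockwise. Divergence ≈0, curl about +2 — near-zero divergence with nonzero curl is a vortex.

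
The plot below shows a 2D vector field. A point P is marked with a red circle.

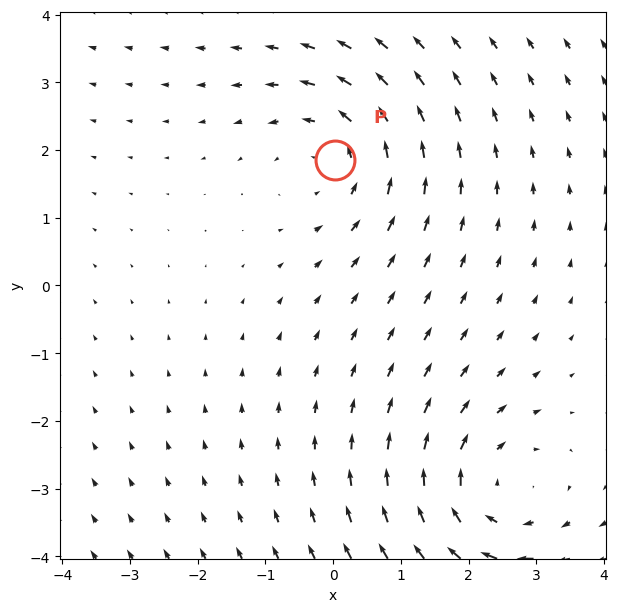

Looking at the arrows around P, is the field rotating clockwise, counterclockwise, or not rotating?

Near P at (0.0, 1.9) the arrows circulate counterclockwise. The curl (z-component) there is about +3; positive curl means counterclockwise rotation.

counterclockwise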